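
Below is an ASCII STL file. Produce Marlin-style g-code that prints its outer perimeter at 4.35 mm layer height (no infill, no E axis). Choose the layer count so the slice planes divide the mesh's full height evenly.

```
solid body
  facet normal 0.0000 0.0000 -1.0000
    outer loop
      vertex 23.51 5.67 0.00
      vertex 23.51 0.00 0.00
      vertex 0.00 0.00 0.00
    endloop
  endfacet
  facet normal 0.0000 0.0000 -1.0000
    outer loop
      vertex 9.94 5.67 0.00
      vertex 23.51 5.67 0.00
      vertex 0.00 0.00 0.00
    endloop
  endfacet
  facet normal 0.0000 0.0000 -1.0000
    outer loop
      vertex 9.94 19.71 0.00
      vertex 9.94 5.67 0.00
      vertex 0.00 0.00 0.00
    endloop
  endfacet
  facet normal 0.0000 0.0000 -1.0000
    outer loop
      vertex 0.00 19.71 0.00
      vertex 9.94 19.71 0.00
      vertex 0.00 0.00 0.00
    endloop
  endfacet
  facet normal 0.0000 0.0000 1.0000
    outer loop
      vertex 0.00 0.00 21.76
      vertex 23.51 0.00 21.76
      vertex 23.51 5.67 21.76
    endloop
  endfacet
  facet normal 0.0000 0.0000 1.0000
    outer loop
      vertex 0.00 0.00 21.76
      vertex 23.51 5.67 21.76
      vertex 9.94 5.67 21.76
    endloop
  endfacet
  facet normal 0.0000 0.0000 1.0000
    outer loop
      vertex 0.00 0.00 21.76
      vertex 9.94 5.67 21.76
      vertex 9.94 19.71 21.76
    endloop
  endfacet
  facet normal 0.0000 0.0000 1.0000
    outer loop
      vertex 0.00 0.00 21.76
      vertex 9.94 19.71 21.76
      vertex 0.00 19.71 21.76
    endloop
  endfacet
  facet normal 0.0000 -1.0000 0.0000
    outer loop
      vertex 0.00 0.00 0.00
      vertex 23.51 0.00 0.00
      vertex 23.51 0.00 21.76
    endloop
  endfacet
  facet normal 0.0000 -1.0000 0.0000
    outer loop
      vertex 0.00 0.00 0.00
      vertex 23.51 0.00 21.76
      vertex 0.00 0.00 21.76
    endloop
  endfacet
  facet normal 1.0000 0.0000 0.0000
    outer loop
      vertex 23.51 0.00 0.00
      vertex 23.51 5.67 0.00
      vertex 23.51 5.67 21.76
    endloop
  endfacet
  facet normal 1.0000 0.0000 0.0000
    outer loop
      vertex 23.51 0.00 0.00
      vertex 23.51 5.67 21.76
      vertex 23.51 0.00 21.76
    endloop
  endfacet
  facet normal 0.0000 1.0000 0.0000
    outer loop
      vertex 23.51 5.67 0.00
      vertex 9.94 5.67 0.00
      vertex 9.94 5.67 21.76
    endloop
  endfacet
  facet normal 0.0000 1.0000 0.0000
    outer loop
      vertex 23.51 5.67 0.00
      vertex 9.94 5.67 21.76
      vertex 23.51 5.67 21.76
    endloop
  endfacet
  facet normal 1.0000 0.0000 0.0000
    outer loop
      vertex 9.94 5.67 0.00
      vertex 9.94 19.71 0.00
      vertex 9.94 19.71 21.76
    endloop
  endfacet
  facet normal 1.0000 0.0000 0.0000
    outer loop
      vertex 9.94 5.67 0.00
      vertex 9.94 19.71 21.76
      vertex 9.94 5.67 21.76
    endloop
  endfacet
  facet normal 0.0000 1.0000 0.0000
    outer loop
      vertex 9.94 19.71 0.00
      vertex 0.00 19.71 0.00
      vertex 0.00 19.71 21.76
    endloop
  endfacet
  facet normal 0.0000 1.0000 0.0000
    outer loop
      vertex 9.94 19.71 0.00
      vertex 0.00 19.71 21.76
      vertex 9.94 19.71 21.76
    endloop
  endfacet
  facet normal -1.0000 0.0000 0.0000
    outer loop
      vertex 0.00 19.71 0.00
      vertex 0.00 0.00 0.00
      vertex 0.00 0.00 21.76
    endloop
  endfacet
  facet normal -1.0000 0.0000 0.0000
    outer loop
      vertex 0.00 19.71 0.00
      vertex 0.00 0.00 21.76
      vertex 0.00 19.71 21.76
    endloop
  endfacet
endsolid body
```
; perimeter-only toolpath
G21 ; units = mm
G90 ; absolute positioning
G28 ; home
; layer 1
G0 Z4.35
G0 X0.00 Y0.00
G1 X23.51 Y0.00
G1 X23.51 Y5.67
G1 X9.94 Y5.67
G1 X9.94 Y19.71
G1 X0.00 Y19.71
G1 X0.00 Y0.00
; layer 2
G0 Z8.70
G0 X0.00 Y0.00
G1 X23.51 Y0.00
G1 X23.51 Y5.67
G1 X9.94 Y5.67
G1 X9.94 Y19.71
G1 X0.00 Y19.71
G1 X0.00 Y0.00
; layer 3
G0 Z13.06
G0 X0.00 Y0.00
G1 X23.51 Y0.00
G1 X23.51 Y5.67
G1 X9.94 Y5.67
G1 X9.94 Y19.71
G1 X0.00 Y19.71
G1 X0.00 Y0.00
; layer 4
G0 Z17.41
G0 X0.00 Y0.00
G1 X23.51 Y0.00
G1 X23.51 Y5.67
G1 X9.94 Y5.67
G1 X9.94 Y19.71
G1 X0.00 Y19.71
G1 X0.00 Y0.00
; layer 5
G0 Z21.76
G0 X0.00 Y0.00
G1 X23.51 Y0.00
G1 X23.51 Y5.67
G1 X9.94 Y5.67
G1 X9.94 Y19.71
G1 X0.00 Y19.71
G1 X0.00 Y0.00
M2 ; end

The solid is an L-shaped prism: outer 23.5 × 19.7 mm, arm thicknesses ≈ 5.67 mm (horizontal) and 9.94 mm (vertical), extruded 21.8 mm in z. Slicing at Δz = 4.35 mm — 5 equal slices spanning the solid's height, so layer i sits at z = i·h/5 — gives 5 non-empty perimeters. Each is a 6-segment closed polygon; G0 lifts to the layer z and rapids to the start vertex, then G1 traces the edges.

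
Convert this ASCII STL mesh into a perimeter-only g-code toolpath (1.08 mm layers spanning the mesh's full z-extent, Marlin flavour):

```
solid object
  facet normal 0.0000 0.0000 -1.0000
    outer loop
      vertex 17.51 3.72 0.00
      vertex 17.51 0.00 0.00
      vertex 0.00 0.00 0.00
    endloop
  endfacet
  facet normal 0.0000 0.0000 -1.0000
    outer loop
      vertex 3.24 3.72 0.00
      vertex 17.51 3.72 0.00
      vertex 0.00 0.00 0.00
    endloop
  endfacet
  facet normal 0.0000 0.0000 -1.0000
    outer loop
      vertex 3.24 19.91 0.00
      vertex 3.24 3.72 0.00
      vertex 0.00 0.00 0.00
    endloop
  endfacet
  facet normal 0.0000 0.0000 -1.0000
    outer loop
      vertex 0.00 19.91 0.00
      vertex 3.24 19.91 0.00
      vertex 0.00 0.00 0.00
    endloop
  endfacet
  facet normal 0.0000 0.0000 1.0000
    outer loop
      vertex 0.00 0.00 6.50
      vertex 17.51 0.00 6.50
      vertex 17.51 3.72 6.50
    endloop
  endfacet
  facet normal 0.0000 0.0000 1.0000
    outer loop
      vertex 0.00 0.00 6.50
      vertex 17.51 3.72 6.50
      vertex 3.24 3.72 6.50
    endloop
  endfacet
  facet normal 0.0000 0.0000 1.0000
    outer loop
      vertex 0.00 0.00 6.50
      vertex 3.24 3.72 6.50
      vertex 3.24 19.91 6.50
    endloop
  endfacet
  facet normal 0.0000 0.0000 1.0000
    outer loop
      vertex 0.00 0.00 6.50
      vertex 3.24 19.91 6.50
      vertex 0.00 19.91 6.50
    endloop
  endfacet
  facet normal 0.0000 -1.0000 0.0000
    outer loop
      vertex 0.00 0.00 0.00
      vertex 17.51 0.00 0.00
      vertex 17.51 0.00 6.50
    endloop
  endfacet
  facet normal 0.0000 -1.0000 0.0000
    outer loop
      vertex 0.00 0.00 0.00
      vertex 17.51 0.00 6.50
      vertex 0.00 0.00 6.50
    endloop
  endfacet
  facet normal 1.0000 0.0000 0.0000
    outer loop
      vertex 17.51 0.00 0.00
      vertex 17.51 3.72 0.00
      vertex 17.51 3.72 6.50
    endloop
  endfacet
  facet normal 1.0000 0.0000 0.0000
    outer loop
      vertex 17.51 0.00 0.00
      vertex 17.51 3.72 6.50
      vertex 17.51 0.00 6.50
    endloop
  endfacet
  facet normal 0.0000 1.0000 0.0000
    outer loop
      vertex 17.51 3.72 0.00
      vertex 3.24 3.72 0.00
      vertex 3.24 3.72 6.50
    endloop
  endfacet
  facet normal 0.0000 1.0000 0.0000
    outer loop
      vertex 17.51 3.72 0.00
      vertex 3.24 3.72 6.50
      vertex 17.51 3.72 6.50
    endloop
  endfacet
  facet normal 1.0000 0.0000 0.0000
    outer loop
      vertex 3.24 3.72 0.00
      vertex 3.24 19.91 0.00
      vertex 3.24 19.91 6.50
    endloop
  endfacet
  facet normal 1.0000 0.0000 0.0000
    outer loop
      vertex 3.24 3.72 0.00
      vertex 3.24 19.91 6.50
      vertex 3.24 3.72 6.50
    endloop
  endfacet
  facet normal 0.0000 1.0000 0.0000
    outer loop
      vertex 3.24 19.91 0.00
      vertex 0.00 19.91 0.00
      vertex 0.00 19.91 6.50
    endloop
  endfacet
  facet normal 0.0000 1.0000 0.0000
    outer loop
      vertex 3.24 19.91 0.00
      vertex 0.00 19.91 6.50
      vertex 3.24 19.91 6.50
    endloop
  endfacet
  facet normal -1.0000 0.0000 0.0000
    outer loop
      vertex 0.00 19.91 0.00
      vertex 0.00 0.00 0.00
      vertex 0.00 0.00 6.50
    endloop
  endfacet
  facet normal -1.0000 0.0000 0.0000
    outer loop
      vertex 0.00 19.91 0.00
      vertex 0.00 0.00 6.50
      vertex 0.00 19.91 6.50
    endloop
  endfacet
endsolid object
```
; perimeter-only toolpath
G21 ; units = mm
G90 ; absolute positioning
G28 ; home
; layer 1
G0 Z1.08
G0 X0.00 Y0.00
G1 X17.51 Y0.00
G1 X17.51 Y3.72
G1 X3.24 Y3.72
G1 X3.24 Y19.91
G1 X0.00 Y19.91
G1 X0.00 Y0.00
; layer 2
G0 Z2.17
G0 X0.00 Y0.00
G1 X17.51 Y0.00
G1 X17.51 Y3.72
G1 X3.24 Y3.72
G1 X3.24 Y19.91
G1 X0.00 Y19.91
G1 X0.00 Y0.00
; layer 3
G0 Z3.25
G0 X0.00 Y0.00
G1 X17.51 Y0.00
G1 X17.51 Y3.72
G1 X3.24 Y3.72
G1 X3.24 Y19.91
G1 X0.00 Y19.91
G1 X0.00 Y0.00
; layer 4
G0 Z4.33
G0 X0.00 Y0.00
G1 X17.51 Y0.00
G1 X17.51 Y3.72
G1 X3.24 Y3.72
G1 X3.24 Y19.91
G1 X0.00 Y19.91
G1 X0.00 Y0.00
; layer 5
G0 Z5.42
G0 X0.00 Y0.00
G1 X17.51 Y0.00
G1 X17.51 Y3.72
G1 X3.24 Y3.72
G1 X3.24 Y19.91
G1 X0.00 Y19.91
G1 X0.00 Y0.00
; layer 6
G0 Z6.50
G0 X0.00 Y0.00
G1 X17.51 Y0.00
G1 X17.51 Y3.72
G1 X3.24 Y3.72
G1 X3.24 Y19.91
G1 X0.00 Y19.91
G1 X0.00 Y0.00
M2 ; end

The solid is an L-shaped prism: outer 17.5 × 19.9 mm, arm thicknesses ≈ 3.72 mm (horizontal) and 3.24 mm (vertical), extruded 6.5 mm in z. Slicing at Δz = 1.08 mm — 6 equal slices spanning the solid's height, so layer i sits at z = i·h/6 — gives 6 non-empty perimeters. Each is a 6-segment closed polygon; G0 lifts to the layer z and rapids to the start vertex, then G1 traces the edges.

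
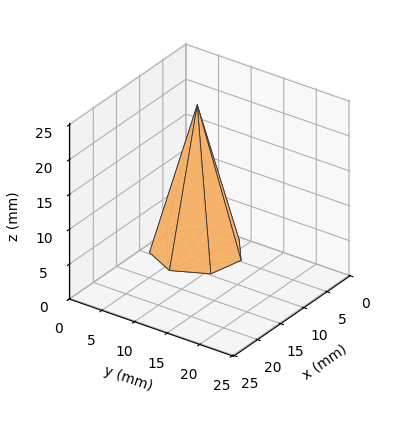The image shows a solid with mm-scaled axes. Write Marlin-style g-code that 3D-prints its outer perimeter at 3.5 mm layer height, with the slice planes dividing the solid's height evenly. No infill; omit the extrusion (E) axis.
Reading the render: the shape is a regular 7-sided pyramid, base circumscribed radius ≈ 6 mm, apex at z ≈ 21 mm (dimensions read to the nearest mm from the axis ticks). For the g-code, the solid's height is divided into equal slices at the stated Δz and each level perimeter traced with G1 moves after a G0 lift.

; perimeter-only toolpath
G21 ; units = mm
G90 ; absolute positioning
G28 ; home
; layer 1
G0 Z3.5
G0 X11.0 Y6.0
G1 X9.1 Y9.9
G1 X4.9 Y10.8
G1 X1.5 Y8.2
G1 X1.5 Y3.8
G1 X4.9 Y1.2
G1 X9.1 Y2.1
G1 X11.0 Y6.0
; layer 2
G0 Z7.0
G0 X10.0 Y6.0
G1 X8.5 Y9.1
G1 X5.1 Y9.9
G1 X2.4 Y7.7
G1 X2.4 Y4.3
G1 X5.1 Y2.1
G1 X8.5 Y2.9
G1 X10.0 Y6.0
; layer 3
G0 Z10.5
G0 X9.0 Y6.0
G1 X7.8 Y8.3
G1 X5.3 Y8.9
G1 X3.3 Y7.3
G1 X3.3 Y4.7
G1 X5.3 Y3.1
G1 X7.8 Y3.6
G1 X9.0 Y6.0
; layer 4
G0 Z14.0
G0 X8.0 Y6.0
G1 X7.2 Y7.6
G1 X5.6 Y7.9
G1 X4.2 Y6.9
G1 X4.2 Y5.1
G1 X5.6 Y4.1
G1 X7.2 Y4.4
G1 X8.0 Y6.0
; layer 5
G0 Z17.5
G0 X7.0 Y6.0
G1 X6.6 Y6.8
G1 X5.8 Y7.0
G1 X5.1 Y6.4
G1 X5.1 Y5.6
G1 X5.8 Y5.0
G1 X6.6 Y5.2
G1 X7.0 Y6.0
M2 ; end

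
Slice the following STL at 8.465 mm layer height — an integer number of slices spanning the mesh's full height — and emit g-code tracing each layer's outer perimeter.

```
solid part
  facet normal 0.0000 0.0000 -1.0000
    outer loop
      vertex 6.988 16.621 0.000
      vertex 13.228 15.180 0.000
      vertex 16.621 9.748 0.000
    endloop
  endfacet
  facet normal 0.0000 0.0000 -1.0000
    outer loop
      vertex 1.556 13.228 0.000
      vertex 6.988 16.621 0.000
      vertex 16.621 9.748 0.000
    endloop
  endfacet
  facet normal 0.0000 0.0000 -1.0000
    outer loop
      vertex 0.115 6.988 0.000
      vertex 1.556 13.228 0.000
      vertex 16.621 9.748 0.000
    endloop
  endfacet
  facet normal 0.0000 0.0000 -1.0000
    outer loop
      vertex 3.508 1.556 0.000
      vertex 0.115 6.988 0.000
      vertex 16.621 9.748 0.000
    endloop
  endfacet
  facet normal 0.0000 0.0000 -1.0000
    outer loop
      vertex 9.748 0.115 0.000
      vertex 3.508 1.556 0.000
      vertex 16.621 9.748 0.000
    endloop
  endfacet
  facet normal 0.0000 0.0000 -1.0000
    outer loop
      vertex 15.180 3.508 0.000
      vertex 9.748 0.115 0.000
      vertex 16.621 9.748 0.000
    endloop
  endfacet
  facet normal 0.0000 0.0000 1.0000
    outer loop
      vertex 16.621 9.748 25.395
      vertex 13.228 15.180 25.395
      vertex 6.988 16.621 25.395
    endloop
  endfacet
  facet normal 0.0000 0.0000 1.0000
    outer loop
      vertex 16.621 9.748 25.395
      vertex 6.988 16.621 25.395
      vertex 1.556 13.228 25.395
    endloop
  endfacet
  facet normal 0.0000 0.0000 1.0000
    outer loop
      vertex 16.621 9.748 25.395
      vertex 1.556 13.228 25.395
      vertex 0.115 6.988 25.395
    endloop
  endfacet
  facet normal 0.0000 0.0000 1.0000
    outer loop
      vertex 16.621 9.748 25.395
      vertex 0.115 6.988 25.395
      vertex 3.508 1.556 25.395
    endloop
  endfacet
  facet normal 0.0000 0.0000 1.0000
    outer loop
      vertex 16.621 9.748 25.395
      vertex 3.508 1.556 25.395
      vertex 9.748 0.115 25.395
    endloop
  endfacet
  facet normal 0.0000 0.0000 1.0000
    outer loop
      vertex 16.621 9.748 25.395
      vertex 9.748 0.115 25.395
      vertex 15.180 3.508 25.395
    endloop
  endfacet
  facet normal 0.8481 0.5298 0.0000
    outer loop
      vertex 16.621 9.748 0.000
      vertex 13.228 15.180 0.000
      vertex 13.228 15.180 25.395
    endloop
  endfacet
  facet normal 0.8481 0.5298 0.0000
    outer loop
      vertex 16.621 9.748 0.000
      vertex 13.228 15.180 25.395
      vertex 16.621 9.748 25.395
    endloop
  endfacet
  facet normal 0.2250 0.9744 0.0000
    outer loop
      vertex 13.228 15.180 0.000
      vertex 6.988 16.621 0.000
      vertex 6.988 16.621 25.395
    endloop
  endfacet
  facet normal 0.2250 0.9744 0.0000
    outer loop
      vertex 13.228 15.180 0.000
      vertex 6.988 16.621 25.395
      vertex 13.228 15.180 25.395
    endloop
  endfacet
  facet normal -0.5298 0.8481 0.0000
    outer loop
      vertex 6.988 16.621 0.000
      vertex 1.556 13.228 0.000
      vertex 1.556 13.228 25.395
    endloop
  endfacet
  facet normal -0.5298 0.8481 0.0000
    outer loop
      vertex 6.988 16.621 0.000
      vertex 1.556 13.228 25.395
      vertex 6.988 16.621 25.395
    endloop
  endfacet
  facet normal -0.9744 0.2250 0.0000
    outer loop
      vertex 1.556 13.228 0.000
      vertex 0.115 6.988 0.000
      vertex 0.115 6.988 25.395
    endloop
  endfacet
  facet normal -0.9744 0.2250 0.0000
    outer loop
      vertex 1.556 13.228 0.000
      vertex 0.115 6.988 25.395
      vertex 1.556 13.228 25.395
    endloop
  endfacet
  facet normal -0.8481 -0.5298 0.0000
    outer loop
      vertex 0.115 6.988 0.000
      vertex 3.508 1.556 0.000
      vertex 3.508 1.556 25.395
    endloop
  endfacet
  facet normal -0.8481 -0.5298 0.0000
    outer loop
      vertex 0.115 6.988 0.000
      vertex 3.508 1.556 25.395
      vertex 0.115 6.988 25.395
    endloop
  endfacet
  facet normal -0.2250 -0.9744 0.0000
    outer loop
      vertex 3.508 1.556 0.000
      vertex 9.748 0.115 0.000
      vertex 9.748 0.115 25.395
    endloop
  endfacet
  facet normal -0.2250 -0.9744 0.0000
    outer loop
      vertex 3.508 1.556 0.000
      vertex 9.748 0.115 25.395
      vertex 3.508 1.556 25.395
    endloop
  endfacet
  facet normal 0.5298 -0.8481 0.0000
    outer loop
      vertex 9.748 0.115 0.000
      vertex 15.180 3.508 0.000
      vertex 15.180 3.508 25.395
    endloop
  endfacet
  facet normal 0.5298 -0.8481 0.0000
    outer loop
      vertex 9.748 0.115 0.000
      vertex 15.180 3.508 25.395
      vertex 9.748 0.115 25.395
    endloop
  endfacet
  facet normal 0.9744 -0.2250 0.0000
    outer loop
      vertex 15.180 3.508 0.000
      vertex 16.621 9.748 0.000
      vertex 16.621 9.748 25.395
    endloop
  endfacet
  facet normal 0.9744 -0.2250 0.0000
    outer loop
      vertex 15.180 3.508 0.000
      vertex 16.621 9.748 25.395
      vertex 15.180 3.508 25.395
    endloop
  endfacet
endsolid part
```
; perimeter-only toolpath
G21 ; units = mm
G90 ; absolute positioning
G28 ; home
; layer 1
G0 Z8.465
G0 X16.621 Y9.748
G1 X13.228 Y15.180
G1 X6.988 Y16.621
G1 X1.556 Y13.228
G1 X0.115 Y6.988
G1 X3.508 Y1.556
G1 X9.748 Y0.115
G1 X15.180 Y3.508
G1 X16.621 Y9.748
; layer 2
G0 Z16.930
G0 X16.621 Y9.748
G1 X13.228 Y15.180
G1 X6.988 Y16.621
G1 X1.556 Y13.228
G1 X0.115 Y6.988
G1 X3.508 Y1.556
G1 X9.748 Y0.115
G1 X15.180 Y3.508
G1 X16.621 Y9.748
; layer 3
G0 Z25.395
G0 X16.621 Y9.748
G1 X13.228 Y15.180
G1 X6.988 Y16.621
G1 X1.556 Y13.228
G1 X0.115 Y6.988
G1 X3.508 Y1.556
G1 X9.748 Y0.115
G1 X15.180 Y3.508
G1 X16.621 Y9.748
M2 ; end

The solid is a regular 8-sided prism (a cylinder approximated with 8 flat sides), circumscribed radius ≈ 8.37 mm, height ≈ 25.4 mm. Slicing at Δz = 8.465 mm — 3 equal slices spanning the solid's height, so layer i sits at z = i·h/3 — gives 3 non-empty perimeters. Each is a 8-segment closed polygon; G0 lifts to the layer z and rapids to the start vertex, then G1 traces the edges.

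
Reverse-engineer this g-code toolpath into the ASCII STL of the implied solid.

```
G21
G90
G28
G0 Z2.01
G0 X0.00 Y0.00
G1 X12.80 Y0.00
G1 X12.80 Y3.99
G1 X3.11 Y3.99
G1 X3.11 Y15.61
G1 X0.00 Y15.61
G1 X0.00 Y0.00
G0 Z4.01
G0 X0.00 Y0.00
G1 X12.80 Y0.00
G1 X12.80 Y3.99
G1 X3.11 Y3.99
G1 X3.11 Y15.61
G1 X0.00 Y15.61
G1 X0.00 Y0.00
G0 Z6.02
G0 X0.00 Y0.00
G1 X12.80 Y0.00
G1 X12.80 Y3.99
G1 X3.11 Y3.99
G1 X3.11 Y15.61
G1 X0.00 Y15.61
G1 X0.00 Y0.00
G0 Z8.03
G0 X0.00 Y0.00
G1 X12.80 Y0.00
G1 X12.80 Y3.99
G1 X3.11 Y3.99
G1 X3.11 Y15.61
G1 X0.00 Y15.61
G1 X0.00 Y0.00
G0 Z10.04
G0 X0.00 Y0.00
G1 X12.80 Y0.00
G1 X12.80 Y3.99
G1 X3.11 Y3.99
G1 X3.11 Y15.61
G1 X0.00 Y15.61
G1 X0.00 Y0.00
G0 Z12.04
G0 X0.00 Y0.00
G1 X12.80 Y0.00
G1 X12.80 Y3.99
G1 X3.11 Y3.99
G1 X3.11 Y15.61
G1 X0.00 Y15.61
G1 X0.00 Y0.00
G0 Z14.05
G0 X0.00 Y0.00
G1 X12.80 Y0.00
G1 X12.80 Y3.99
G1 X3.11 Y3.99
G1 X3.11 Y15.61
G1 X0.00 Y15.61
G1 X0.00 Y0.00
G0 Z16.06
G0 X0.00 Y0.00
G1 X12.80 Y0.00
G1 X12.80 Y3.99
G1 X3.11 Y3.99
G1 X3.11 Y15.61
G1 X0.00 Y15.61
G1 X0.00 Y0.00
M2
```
solid part
  facet normal 0.0000 0.0000 -1.0000
    outer loop
      vertex 12.80 3.99 0.00
      vertex 12.80 0.00 0.00
      vertex 0.00 0.00 0.00
    endloop
  endfacet
  facet normal 0.0000 0.0000 -1.0000
    outer loop
      vertex 3.11 3.99 0.00
      vertex 12.80 3.99 0.00
      vertex 0.00 0.00 0.00
    endloop
  endfacet
  facet normal 0.0000 0.0000 -1.0000
    outer loop
      vertex 3.11 15.61 0.00
      vertex 3.11 3.99 0.00
      vertex 0.00 0.00 0.00
    endloop
  endfacet
  facet normal 0.0000 0.0000 -1.0000
    outer loop
      vertex 0.00 15.61 0.00
      vertex 3.11 15.61 0.00
      vertex 0.00 0.00 0.00
    endloop
  endfacet
  facet normal 0.0000 0.0000 1.0000
    outer loop
      vertex 0.00 0.00 16.06
      vertex 12.80 0.00 16.06
      vertex 12.80 3.99 16.06
    endloop
  endfacet
  facet normal 0.0000 0.0000 1.0000
    outer loop
      vertex 0.00 0.00 16.06
      vertex 12.80 3.99 16.06
      vertex 3.11 3.99 16.06
    endloop
  endfacet
  facet normal 0.0000 0.0000 1.0000
    outer loop
      vertex 0.00 0.00 16.06
      vertex 3.11 3.99 16.06
      vertex 3.11 15.61 16.06
    endloop
  endfacet
  facet normal 0.0000 0.0000 1.0000
    outer loop
      vertex 0.00 0.00 16.06
      vertex 3.11 15.61 16.06
      vertex 0.00 15.61 16.06
    endloop
  endfacet
  facet normal 0.0000 -1.0000 0.0000
    outer loop
      vertex 0.00 0.00 0.00
      vertex 12.80 0.00 0.00
      vertex 12.80 0.00 16.06
    endloop
  endfacet
  facet normal 0.0000 -1.0000 0.0000
    outer loop
      vertex 0.00 0.00 0.00
      vertex 12.80 0.00 16.06
      vertex 0.00 0.00 16.06
    endloop
  endfacet
  facet normal 1.0000 0.0000 0.0000
    outer loop
      vertex 12.80 0.00 0.00
      vertex 12.80 3.99 0.00
      vertex 12.80 3.99 16.06
    endloop
  endfacet
  facet normal 1.0000 0.0000 0.0000
    outer loop
      vertex 12.80 0.00 0.00
      vertex 12.80 3.99 16.06
      vertex 12.80 0.00 16.06
    endloop
  endfacet
  facet normal 0.0000 1.0000 0.0000
    outer loop
      vertex 12.80 3.99 0.00
      vertex 3.11 3.99 0.00
      vertex 3.11 3.99 16.06
    endloop
  endfacet
  facet normal 0.0000 1.0000 0.0000
    outer loop
      vertex 12.80 3.99 0.00
      vertex 3.11 3.99 16.06
      vertex 12.80 3.99 16.06
    endloop
  endfacet
  facet normal 1.0000 0.0000 0.0000
    outer loop
      vertex 3.11 3.99 0.00
      vertex 3.11 15.61 0.00
      vertex 3.11 15.61 16.06
    endloop
  endfacet
  facet normal 1.0000 0.0000 0.0000
    outer loop
      vertex 3.11 3.99 0.00
      vertex 3.11 15.61 16.06
      vertex 3.11 3.99 16.06
    endloop
  endfacet
  facet normal 0.0000 1.0000 0.0000
    outer loop
      vertex 3.11 15.61 0.00
      vertex 0.00 15.61 0.00
      vertex 0.00 15.61 16.06
    endloop
  endfacet
  facet normal 0.0000 1.0000 0.0000
    outer loop
      vertex 3.11 15.61 0.00
      vertex 0.00 15.61 16.06
      vertex 3.11 15.61 16.06
    endloop
  endfacet
  facet normal -1.0000 0.0000 0.0000
    outer loop
      vertex 0.00 15.61 0.00
      vertex 0.00 0.00 0.00
      vertex 0.00 0.00 16.06
    endloop
  endfacet
  facet normal -1.0000 0.0000 0.0000
    outer loop
      vertex 0.00 15.61 0.00
      vertex 0.00 0.00 16.06
      vertex 0.00 15.61 16.06
    endloop
  endfacet
endsolid part

The G0 Z moves step by Δz≈2.01 mm. Every layer's G1 loop is the same polygon, so the solid is a straight extrusion of it from z=0 to z≈16.1. Closing with flat bottom and top caps and triangulating gives 20 facets — an L-shaped prism: outer 12.8 × 15.6 mm, arm thicknesses ≈ 3.99 mm (horizontal) and 3.11 mm (vertical), extruded 16.1 mm in z.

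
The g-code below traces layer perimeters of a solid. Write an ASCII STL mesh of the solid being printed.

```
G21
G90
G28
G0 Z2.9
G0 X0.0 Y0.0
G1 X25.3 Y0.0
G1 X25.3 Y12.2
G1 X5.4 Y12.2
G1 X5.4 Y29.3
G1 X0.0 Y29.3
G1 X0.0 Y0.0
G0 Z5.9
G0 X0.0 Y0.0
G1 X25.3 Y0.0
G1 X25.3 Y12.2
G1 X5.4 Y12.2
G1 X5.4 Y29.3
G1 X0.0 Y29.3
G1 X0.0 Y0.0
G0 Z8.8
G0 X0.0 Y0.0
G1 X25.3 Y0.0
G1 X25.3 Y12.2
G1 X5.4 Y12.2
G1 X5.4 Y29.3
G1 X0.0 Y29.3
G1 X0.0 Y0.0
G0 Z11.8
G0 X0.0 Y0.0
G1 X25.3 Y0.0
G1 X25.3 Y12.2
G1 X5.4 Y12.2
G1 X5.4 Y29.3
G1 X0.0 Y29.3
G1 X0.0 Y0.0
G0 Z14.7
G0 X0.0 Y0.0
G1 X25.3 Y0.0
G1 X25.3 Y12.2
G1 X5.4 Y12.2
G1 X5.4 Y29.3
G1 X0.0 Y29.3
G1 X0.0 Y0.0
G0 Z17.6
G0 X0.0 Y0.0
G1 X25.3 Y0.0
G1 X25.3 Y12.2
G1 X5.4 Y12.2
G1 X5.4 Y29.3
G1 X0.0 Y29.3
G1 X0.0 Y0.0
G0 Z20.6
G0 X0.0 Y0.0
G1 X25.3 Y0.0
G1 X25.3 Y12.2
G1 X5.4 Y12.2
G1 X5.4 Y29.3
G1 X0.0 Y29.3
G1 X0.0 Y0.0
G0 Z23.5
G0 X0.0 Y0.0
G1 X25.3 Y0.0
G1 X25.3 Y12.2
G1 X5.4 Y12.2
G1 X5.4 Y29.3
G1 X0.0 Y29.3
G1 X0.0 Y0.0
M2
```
solid part
  facet normal 0.0000 0.0000 -1.0000
    outer loop
      vertex 25.3 12.2 0.0
      vertex 25.3 0.0 0.0
      vertex 0.0 0.0 0.0
    endloop
  endfacet
  facet normal 0.0000 0.0000 -1.0000
    outer loop
      vertex 5.4 12.2 0.0
      vertex 25.3 12.2 0.0
      vertex 0.0 0.0 0.0
    endloop
  endfacet
  facet normal 0.0000 0.0000 -1.0000
    outer loop
      vertex 5.4 29.3 0.0
      vertex 5.4 12.2 0.0
      vertex 0.0 0.0 0.0
    endloop
  endfacet
  facet normal 0.0000 0.0000 -1.0000
    outer loop
      vertex 0.0 29.3 0.0
      vertex 5.4 29.3 0.0
      vertex 0.0 0.0 0.0
    endloop
  endfacet
  facet normal 0.0000 0.0000 1.0000
    outer loop
      vertex 0.0 0.0 23.5
      vertex 25.3 0.0 23.5
      vertex 25.3 12.2 23.5
    endloop
  endfacet
  facet normal 0.0000 0.0000 1.0000
    outer loop
      vertex 0.0 0.0 23.5
      vertex 25.3 12.2 23.5
      vertex 5.4 12.2 23.5
    endloop
  endfacet
  facet normal 0.0000 0.0000 1.0000
    outer loop
      vertex 0.0 0.0 23.5
      vertex 5.4 12.2 23.5
      vertex 5.4 29.3 23.5
    endloop
  endfacet
  facet normal 0.0000 0.0000 1.0000
    outer loop
      vertex 0.0 0.0 23.5
      vertex 5.4 29.3 23.5
      vertex 0.0 29.3 23.5
    endloop
  endfacet
  facet normal 0.0000 -1.0000 0.0000
    outer loop
      vertex 0.0 0.0 0.0
      vertex 25.3 0.0 0.0
      vertex 25.3 0.0 23.5
    endloop
  endfacet
  facet normal 0.0000 -1.0000 0.0000
    outer loop
      vertex 0.0 0.0 0.0
      vertex 25.3 0.0 23.5
      vertex 0.0 0.0 23.5
    endloop
  endfacet
  facet normal 1.0000 0.0000 0.0000
    outer loop
      vertex 25.3 0.0 0.0
      vertex 25.3 12.2 0.0
      vertex 25.3 12.2 23.5
    endloop
  endfacet
  facet normal 1.0000 0.0000 0.0000
    outer loop
      vertex 25.3 0.0 0.0
      vertex 25.3 12.2 23.5
      vertex 25.3 0.0 23.5
    endloop
  endfacet
  facet normal 0.0000 1.0000 0.0000
    outer loop
      vertex 25.3 12.2 0.0
      vertex 5.4 12.2 0.0
      vertex 5.4 12.2 23.5
    endloop
  endfacet
  facet normal 0.0000 1.0000 0.0000
    outer loop
      vertex 25.3 12.2 0.0
      vertex 5.4 12.2 23.5
      vertex 25.3 12.2 23.5
    endloop
  endfacet
  facet normal 1.0000 0.0000 0.0000
    outer loop
      vertex 5.4 12.2 0.0
      vertex 5.4 29.3 0.0
      vertex 5.4 29.3 23.5
    endloop
  endfacet
  facet normal 1.0000 0.0000 0.0000
    outer loop
      vertex 5.4 12.2 0.0
      vertex 5.4 29.3 23.5
      vertex 5.4 12.2 23.5
    endloop
  endfacet
  facet normal 0.0000 1.0000 0.0000
    outer loop
      vertex 5.4 29.3 0.0
      vertex 0.0 29.3 0.0
      vertex 0.0 29.3 23.5
    endloop
  endfacet
  facet normal 0.0000 1.0000 0.0000
    outer loop
      vertex 5.4 29.3 0.0
      vertex 0.0 29.3 23.5
      vertex 5.4 29.3 23.5
    endloop
  endfacet
  facet normal -1.0000 0.0000 0.0000
    outer loop
      vertex 0.0 29.3 0.0
      vertex 0.0 0.0 0.0
      vertex 0.0 0.0 23.5
    endloop
  endfacet
  facet normal -1.0000 0.0000 0.0000
    outer loop
      vertex 0.0 29.3 0.0
      vertex 0.0 0.0 23.5
      vertex 0.0 29.3 23.5
    endloop
  endfacet
endsolid part

The G0 Z moves step by Δz≈2.9 mm. Every layer's G1 loop is the same polygon, so the solid is a straight extrusion of it from z=0 to z≈23.5. Closing with flat bottom and top caps and triangulating gives 20 facets — an L-shaped prism: outer 25.3 × 29.3 mm, arm thicknesses ≈ 12.2 mm (horizontal) and 5.4 mm (vertical), extruded 23.5 mm in z.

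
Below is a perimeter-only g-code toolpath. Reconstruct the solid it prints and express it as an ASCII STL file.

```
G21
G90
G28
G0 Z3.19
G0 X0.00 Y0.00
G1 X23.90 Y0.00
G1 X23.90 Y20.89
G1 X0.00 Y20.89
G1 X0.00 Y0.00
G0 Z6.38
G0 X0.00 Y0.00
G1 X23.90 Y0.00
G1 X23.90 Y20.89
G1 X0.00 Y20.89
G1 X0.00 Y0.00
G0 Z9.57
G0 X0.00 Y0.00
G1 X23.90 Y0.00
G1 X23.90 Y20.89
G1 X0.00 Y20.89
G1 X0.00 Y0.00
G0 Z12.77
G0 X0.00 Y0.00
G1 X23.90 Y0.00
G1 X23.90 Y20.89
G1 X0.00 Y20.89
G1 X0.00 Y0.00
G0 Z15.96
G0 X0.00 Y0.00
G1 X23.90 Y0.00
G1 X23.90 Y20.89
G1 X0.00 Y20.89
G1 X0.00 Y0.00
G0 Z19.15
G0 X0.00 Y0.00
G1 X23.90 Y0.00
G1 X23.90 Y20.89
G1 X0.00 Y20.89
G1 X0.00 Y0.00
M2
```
solid part
  facet normal 0.0000 0.0000 -1.0000
    outer loop
      vertex 23.90 20.89 0.00
      vertex 23.90 0.00 0.00
      vertex 0.00 0.00 0.00
    endloop
  endfacet
  facet normal 0.0000 0.0000 -1.0000
    outer loop
      vertex 0.00 20.89 0.00
      vertex 23.90 20.89 0.00
      vertex 0.00 0.00 0.00
    endloop
  endfacet
  facet normal 0.0000 0.0000 1.0000
    outer loop
      vertex 0.00 0.00 19.15
      vertex 23.90 0.00 19.15
      vertex 23.90 20.89 19.15
    endloop
  endfacet
  facet normal 0.0000 0.0000 1.0000
    outer loop
      vertex 0.00 0.00 19.15
      vertex 23.90 20.89 19.15
      vertex 0.00 20.89 19.15
    endloop
  endfacet
  facet normal 0.0000 -1.0000 0.0000
    outer loop
      vertex 0.00 0.00 0.00
      vertex 23.90 0.00 0.00
      vertex 23.90 0.00 19.15
    endloop
  endfacet
  facet normal 0.0000 -1.0000 0.0000
    outer loop
      vertex 0.00 0.00 0.00
      vertex 23.90 0.00 19.15
      vertex 0.00 0.00 19.15
    endloop
  endfacet
  facet normal 0.0000 1.0000 0.0000
    outer loop
      vertex 23.90 20.89 19.15
      vertex 23.90 20.89 0.00
      vertex 0.00 20.89 0.00
    endloop
  endfacet
  facet normal 0.0000 1.0000 0.0000
    outer loop
      vertex 0.00 20.89 19.15
      vertex 23.90 20.89 19.15
      vertex 0.00 20.89 0.00
    endloop
  endfacet
  facet normal -1.0000 0.0000 0.0000
    outer loop
      vertex 0.00 20.89 19.15
      vertex 0.00 20.89 0.00
      vertex 0.00 0.00 0.00
    endloop
  endfacet
  facet normal -1.0000 0.0000 0.0000
    outer loop
      vertex 0.00 0.00 19.15
      vertex 0.00 20.89 19.15
      vertex 0.00 0.00 0.00
    endloop
  endfacet
  facet normal 1.0000 0.0000 0.0000
    outer loop
      vertex 23.90 0.00 0.00
      vertex 23.90 20.89 0.00
      vertex 23.90 20.89 19.15
    endloop
  endfacet
  facet normal 1.0000 0.0000 0.0000
    outer loop
      vertex 23.90 0.00 0.00
      vertex 23.90 20.89 19.15
      vertex 23.90 0.00 19.15
    endloop
  endfacet
endsolid part

The G0 Z moves step by Δz≈3.19 mm. Every layer's G1 loop is the same polygon, so the solid is a straight extrusion of it from z=0 to z≈19.1. Closing with flat bottom and top caps and triangulating gives 12 facets — a rectangular box, roughly 23.9 × 20.9 mm footprint and 19.1 mm tall.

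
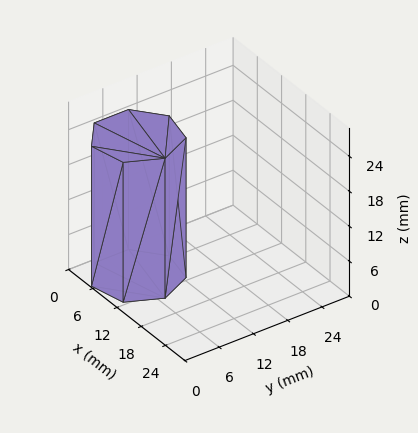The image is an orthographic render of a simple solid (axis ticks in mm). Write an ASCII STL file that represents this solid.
Reading the render: the shape is a regular 7-sided prism (a cylinder approximated with 7 flat sides), circumscribed radius ≈ 7 mm, height ≈ 24 mm (dimensions read to the nearest mm from the axis ticks). For the STL, each face is triangulated and given an outward normal.

solid part
  facet normal 0.0000 0.0000 -1.0000
    outer loop
      vertex 5.4 13.8 0.0
      vertex 11.4 12.5 0.0
      vertex 14.0 7.0 0.0
    endloop
  endfacet
  facet normal 0.0000 0.0000 -1.0000
    outer loop
      vertex 0.7 10.0 0.0
      vertex 5.4 13.8 0.0
      vertex 14.0 7.0 0.0
    endloop
  endfacet
  facet normal 0.0000 0.0000 -1.0000
    outer loop
      vertex 0.7 4.0 0.0
      vertex 0.7 10.0 0.0
      vertex 14.0 7.0 0.0
    endloop
  endfacet
  facet normal 0.0000 0.0000 -1.0000
    outer loop
      vertex 5.4 0.2 0.0
      vertex 0.7 4.0 0.0
      vertex 14.0 7.0 0.0
    endloop
  endfacet
  facet normal 0.0000 0.0000 -1.0000
    outer loop
      vertex 11.4 1.5 0.0
      vertex 5.4 0.2 0.0
      vertex 14.0 7.0 0.0
    endloop
  endfacet
  facet normal 0.0000 0.0000 1.0000
    outer loop
      vertex 14.0 7.0 24.0
      vertex 11.4 12.5 24.0
      vertex 5.4 13.8 24.0
    endloop
  endfacet
  facet normal 0.0000 0.0000 1.0000
    outer loop
      vertex 14.0 7.0 24.0
      vertex 5.4 13.8 24.0
      vertex 0.7 10.0 24.0
    endloop
  endfacet
  facet normal 0.0000 0.0000 1.0000
    outer loop
      vertex 14.0 7.0 24.0
      vertex 0.7 10.0 24.0
      vertex 0.7 4.0 24.0
    endloop
  endfacet
  facet normal 0.0000 0.0000 1.0000
    outer loop
      vertex 14.0 7.0 24.0
      vertex 0.7 4.0 24.0
      vertex 5.4 0.2 24.0
    endloop
  endfacet
  facet normal 0.0000 0.0000 1.0000
    outer loop
      vertex 14.0 7.0 24.0
      vertex 5.4 0.2 24.0
      vertex 11.4 1.5 24.0
    endloop
  endfacet
  facet normal 0.9041 0.4274 0.0000
    outer loop
      vertex 14.0 7.0 0.0
      vertex 11.4 12.5 0.0
      vertex 11.4 12.5 24.0
    endloop
  endfacet
  facet normal 0.9041 0.4274 0.0000
    outer loop
      vertex 14.0 7.0 0.0
      vertex 11.4 12.5 24.0
      vertex 14.0 7.0 24.0
    endloop
  endfacet
  facet normal 0.2118 0.9773 0.0000
    outer loop
      vertex 11.4 12.5 0.0
      vertex 5.4 13.8 0.0
      vertex 5.4 13.8 24.0
    endloop
  endfacet
  facet normal 0.2118 0.9773 0.0000
    outer loop
      vertex 11.4 12.5 0.0
      vertex 5.4 13.8 24.0
      vertex 11.4 12.5 24.0
    endloop
  endfacet
  facet normal -0.6287 0.7776 0.0000
    outer loop
      vertex 5.4 13.8 0.0
      vertex 0.7 10.0 0.0
      vertex 0.7 10.0 24.0
    endloop
  endfacet
  facet normal -0.6287 0.7776 0.0000
    outer loop
      vertex 5.4 13.8 0.0
      vertex 0.7 10.0 24.0
      vertex 5.4 13.8 24.0
    endloop
  endfacet
  facet normal -1.0000 0.0000 0.0000
    outer loop
      vertex 0.7 10.0 0.0
      vertex 0.7 4.0 0.0
      vertex 0.7 4.0 24.0
    endloop
  endfacet
  facet normal -1.0000 0.0000 0.0000
    outer loop
      vertex 0.7 10.0 0.0
      vertex 0.7 4.0 24.0
      vertex 0.7 10.0 24.0
    endloop
  endfacet
  facet normal -0.6287 -0.7776 0.0000
    outer loop
      vertex 0.7 4.0 0.0
      vertex 5.4 0.2 0.0
      vertex 5.4 0.2 24.0
    endloop
  endfacet
  facet normal -0.6287 -0.7776 0.0000
    outer loop
      vertex 0.7 4.0 0.0
      vertex 5.4 0.2 24.0
      vertex 0.7 4.0 24.0
    endloop
  endfacet
  facet normal 0.2118 -0.9773 0.0000
    outer loop
      vertex 5.4 0.2 0.0
      vertex 11.4 1.5 0.0
      vertex 11.4 1.5 24.0
    endloop
  endfacet
  facet normal 0.2118 -0.9773 0.0000
    outer loop
      vertex 5.4 0.2 0.0
      vertex 11.4 1.5 24.0
      vertex 5.4 0.2 24.0
    endloop
  endfacet
  facet normal 0.9041 -0.4274 0.0000
    outer loop
      vertex 11.4 1.5 0.0
      vertex 14.0 7.0 0.0
      vertex 14.0 7.0 24.0
    endloop
  endfacet
  facet normal 0.9041 -0.4274 0.0000
    outer loop
      vertex 11.4 1.5 0.0
      vertex 14.0 7.0 24.0
      vertex 11.4 1.5 24.0
    endloop
  endfacet
endsolid part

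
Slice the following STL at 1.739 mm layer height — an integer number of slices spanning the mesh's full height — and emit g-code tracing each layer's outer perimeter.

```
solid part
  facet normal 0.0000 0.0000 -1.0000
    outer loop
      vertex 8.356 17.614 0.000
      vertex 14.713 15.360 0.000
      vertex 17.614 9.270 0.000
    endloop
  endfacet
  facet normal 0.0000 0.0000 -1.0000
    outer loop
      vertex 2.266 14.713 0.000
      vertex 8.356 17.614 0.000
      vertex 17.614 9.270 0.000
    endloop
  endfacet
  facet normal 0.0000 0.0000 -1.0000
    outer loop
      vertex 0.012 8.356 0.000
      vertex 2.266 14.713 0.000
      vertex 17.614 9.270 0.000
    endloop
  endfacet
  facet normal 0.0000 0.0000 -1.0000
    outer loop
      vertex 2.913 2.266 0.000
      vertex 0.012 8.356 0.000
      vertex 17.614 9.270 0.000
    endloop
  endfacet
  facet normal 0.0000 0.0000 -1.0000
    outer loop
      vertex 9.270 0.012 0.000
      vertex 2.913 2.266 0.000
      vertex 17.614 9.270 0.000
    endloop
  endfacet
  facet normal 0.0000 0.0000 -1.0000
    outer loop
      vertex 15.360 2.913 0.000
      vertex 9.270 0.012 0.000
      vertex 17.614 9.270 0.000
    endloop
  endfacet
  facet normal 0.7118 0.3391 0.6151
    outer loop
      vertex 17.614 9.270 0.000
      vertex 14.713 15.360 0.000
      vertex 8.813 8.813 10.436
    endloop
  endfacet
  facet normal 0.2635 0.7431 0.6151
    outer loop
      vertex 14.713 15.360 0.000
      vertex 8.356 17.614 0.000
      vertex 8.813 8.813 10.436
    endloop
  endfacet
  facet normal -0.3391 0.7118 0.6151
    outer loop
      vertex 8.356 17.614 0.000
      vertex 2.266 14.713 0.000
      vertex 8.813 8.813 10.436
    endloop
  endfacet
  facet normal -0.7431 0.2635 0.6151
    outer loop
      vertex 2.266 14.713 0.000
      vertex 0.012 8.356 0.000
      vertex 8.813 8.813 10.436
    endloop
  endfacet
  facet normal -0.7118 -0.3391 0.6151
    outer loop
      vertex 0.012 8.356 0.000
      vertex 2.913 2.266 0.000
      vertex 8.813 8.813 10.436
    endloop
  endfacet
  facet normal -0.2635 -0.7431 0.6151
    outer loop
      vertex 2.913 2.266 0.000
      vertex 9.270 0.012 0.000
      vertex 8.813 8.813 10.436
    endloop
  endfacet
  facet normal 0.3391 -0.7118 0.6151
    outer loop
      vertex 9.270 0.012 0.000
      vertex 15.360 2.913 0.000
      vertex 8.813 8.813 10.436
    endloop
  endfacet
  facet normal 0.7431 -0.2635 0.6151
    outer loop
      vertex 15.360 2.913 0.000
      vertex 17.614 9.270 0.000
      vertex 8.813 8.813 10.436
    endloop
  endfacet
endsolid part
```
; perimeter-only toolpath
G21 ; units = mm
G90 ; absolute positioning
G28 ; home
; layer 1
G0 Z1.739
G0 X16.147 Y9.194
G1 X13.730 Y14.269
G1 X8.432 Y16.147
G1 X3.357 Y13.730
G1 X1.479 Y8.432
G1 X3.896 Y3.357
G1 X9.194 Y1.479
G1 X14.269 Y3.896
G1 X16.147 Y9.194
; layer 2
G0 Z3.479
G0 X14.680 Y9.118
G1 X12.746 Y13.178
G1 X8.508 Y14.680
G1 X4.448 Y12.746
G1 X2.946 Y8.508
G1 X4.880 Y4.448
G1 X9.118 Y2.946
G1 X13.178 Y4.880
G1 X14.680 Y9.118
; layer 3
G0 Z5.218
G0 X13.213 Y9.041
G1 X11.763 Y12.087
G1 X8.585 Y13.213
G1 X5.540 Y11.763
G1 X4.413 Y8.585
G1 X5.863 Y5.540
G1 X9.041 Y4.413
G1 X12.087 Y5.863
G1 X13.213 Y9.041
; layer 4
G0 Z6.957
G0 X11.747 Y8.965
G1 X10.780 Y10.995
G1 X8.661 Y11.747
G1 X6.631 Y10.780
G1 X5.879 Y8.661
G1 X6.846 Y6.631
G1 X8.965 Y5.879
G1 X10.995 Y6.846
G1 X11.747 Y8.965
; layer 5
G0 Z8.697
G0 X10.280 Y8.889
G1 X9.796 Y9.904
G1 X8.737 Y10.280
G1 X7.722 Y9.796
G1 X7.346 Y8.737
G1 X7.830 Y7.722
G1 X8.889 Y7.346
G1 X9.904 Y7.830
G1 X10.280 Y8.889
M2 ; end

The solid is a regular 8-sided pyramid, base circumscribed radius ≈ 8.81 mm, apex at z ≈ 10.4 mm. Slicing at Δz = 1.739 mm — 6 equal slices spanning the solid's height, so layer i sits at z = i·h/6 — gives 5 non-empty perimeters. Each is a 8-segment closed polygon; G0 lifts to the layer z and rapids to the start vertex, then G1 traces the edges. The cross-section shrinks linearly with z (the slice at the apex is degenerate and omitted).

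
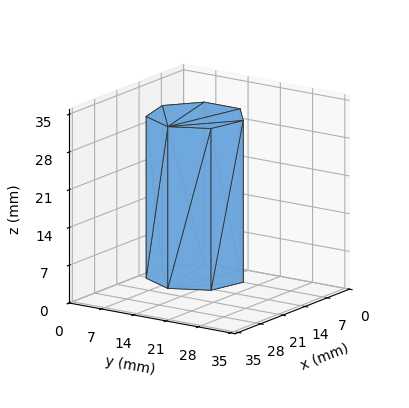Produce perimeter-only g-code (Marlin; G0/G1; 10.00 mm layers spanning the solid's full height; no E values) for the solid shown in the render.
Reading the render: the shape is a regular 7-sided prism (a cylinder approximated with 7 flat sides), circumscribed radius ≈ 9 mm, height ≈ 30 mm (dimensions read to the nearest mm from the axis ticks). For the g-code, the solid's height is divided into equal slices at the stated Δz and each level perimeter traced with G1 moves after a G0 lift.

; perimeter-only toolpath
G21 ; units = mm
G90 ; absolute positioning
G28 ; home
; layer 1
G0 Z10.00
G0 X18.00 Y9.00
G1 X14.61 Y16.04
G1 X7.00 Y17.77
G1 X0.89 Y12.90
G1 X0.89 Y5.10
G1 X7.00 Y0.23
G1 X14.61 Y1.96
G1 X18.00 Y9.00
; layer 2
G0 Z20.00
G0 X18.00 Y9.00
G1 X14.61 Y16.04
G1 X7.00 Y17.77
G1 X0.89 Y12.90
G1 X0.89 Y5.10
G1 X7.00 Y0.23
G1 X14.61 Y1.96
G1 X18.00 Y9.00
; layer 3
G0 Z30.00
G0 X18.00 Y9.00
G1 X14.61 Y16.04
G1 X7.00 Y17.77
G1 X0.89 Y12.90
G1 X0.89 Y5.10
G1 X7.00 Y0.23
G1 X14.61 Y1.96
G1 X18.00 Y9.00
M2 ; end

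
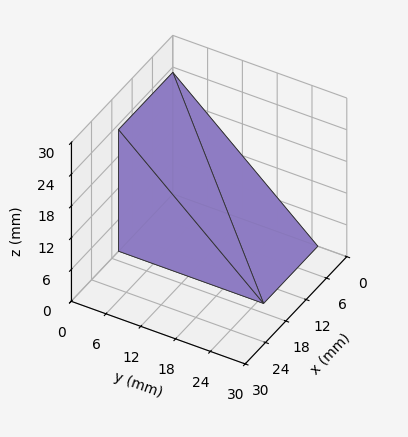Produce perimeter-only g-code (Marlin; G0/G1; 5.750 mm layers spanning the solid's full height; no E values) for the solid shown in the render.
Reading the render: the shape is a wedge (ramp): 16 × 25 mm base, rising to 23 mm along the y=0 edge and sloping linearly to z=0 at y=25 (dimensions read to the nearest mm from the axis ticks). For the g-code, the solid's height is divided into equal slices at the stated Δz and each level perimeter traced with G1 moves after a G0 lift.

; perimeter-only toolpath
G21 ; units = mm
G90 ; absolute positioning
G28 ; home
; layer 1
G0 Z5.750
G0 X0.000 Y0.000
G1 X16.000 Y0.000
G1 X16.000 Y18.750
G1 X0.000 Y18.750
G1 X0.000 Y0.000
; layer 2
G0 Z11.500
G0 X0.000 Y0.000
G1 X16.000 Y0.000
G1 X16.000 Y12.500
G1 X0.000 Y12.500
G1 X0.000 Y0.000
; layer 3
G0 Z17.250
G0 X0.000 Y0.000
G1 X16.000 Y0.000
G1 X16.000 Y6.250
G1 X0.000 Y6.250
G1 X0.000 Y0.000
M2 ; end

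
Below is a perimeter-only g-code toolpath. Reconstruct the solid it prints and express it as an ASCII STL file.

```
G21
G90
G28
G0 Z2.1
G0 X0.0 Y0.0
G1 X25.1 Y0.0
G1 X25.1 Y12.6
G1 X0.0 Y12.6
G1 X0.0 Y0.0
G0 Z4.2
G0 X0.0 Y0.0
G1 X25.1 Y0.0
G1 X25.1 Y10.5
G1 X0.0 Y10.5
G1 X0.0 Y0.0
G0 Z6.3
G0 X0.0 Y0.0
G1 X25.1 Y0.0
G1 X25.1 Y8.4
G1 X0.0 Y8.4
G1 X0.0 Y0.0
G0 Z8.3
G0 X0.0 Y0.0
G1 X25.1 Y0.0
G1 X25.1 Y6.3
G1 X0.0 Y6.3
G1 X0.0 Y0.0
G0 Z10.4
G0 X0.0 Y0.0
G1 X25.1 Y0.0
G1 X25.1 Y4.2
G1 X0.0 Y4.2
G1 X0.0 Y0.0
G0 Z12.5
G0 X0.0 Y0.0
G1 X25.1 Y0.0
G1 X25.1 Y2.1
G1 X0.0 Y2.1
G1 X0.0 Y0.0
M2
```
solid part
  facet normal 0.0000 0.0000 -1.0000
    outer loop
      vertex 25.1 14.7 0.0
      vertex 25.1 0.0 0.0
      vertex 0.0 0.0 0.0
    endloop
  endfacet
  facet normal 0.0000 0.0000 -1.0000
    outer loop
      vertex 0.0 14.7 0.0
      vertex 25.1 14.7 0.0
      vertex 0.0 0.0 0.0
    endloop
  endfacet
  facet normal 0.0000 -1.0000 0.0000
    outer loop
      vertex 0.0 0.0 0.0
      vertex 25.1 0.0 0.0
      vertex 25.1 0.0 14.6
    endloop
  endfacet
  facet normal 0.0000 -1.0000 0.0000
    outer loop
      vertex 0.0 0.0 0.0
      vertex 25.1 0.0 14.6
      vertex 0.0 0.0 14.6
    endloop
  endfacet
  facet normal 0.0000 0.7047 0.7095
    outer loop
      vertex 0.0 0.0 14.6
      vertex 25.1 0.0 14.6
      vertex 25.1 14.7 0.0
    endloop
  endfacet
  facet normal 0.0000 0.7047 0.7095
    outer loop
      vertex 0.0 0.0 14.6
      vertex 25.1 14.7 0.0
      vertex 0.0 14.7 0.0
    endloop
  endfacet
  facet normal -1.0000 0.0000 0.0000
    outer loop
      vertex 0.0 0.0 14.6
      vertex 0.0 14.7 0.0
      vertex 0.0 0.0 0.0
    endloop
  endfacet
  facet normal 1.0000 0.0000 0.0000
    outer loop
      vertex 25.1 0.0 0.0
      vertex 25.1 14.7 0.0
      vertex 25.1 0.0 14.6
    endloop
  endfacet
endsolid part

The G0 Z moves step by Δz≈2.1 mm. The G1 loops shrink linearly with z, so the solid tapers from its base footprint up to z≈14.6. Closing with a flat bottom cap and the tapered top and triangulating gives 8 facets — a wedge (ramp): 25.1 × 14.7 mm base, rising to 14.6 mm along the y=0 edge and sloping linearly to z=0 at y=14.7.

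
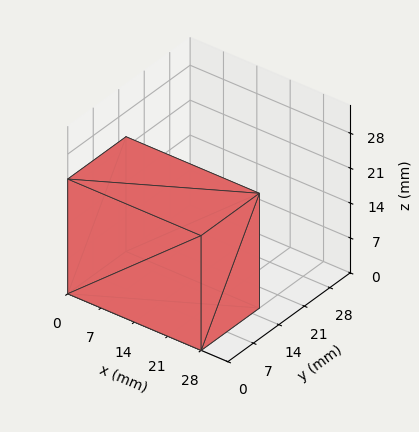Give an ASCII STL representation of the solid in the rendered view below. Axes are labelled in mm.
Reading the render: the shape is a rectangular box, roughly 28 × 16 mm footprint and 23 mm tall (dimensions read to the nearest mm from the axis ticks). For the STL, each face is triangulated and given an outward normal.

solid part
  facet normal 0.0000 0.0000 -1.0000
    outer loop
      vertex 28.0 16.0 0.0
      vertex 28.0 0.0 0.0
      vertex 0.0 0.0 0.0
    endloop
  endfacet
  facet normal 0.0000 0.0000 -1.0000
    outer loop
      vertex 0.0 16.0 0.0
      vertex 28.0 16.0 0.0
      vertex 0.0 0.0 0.0
    endloop
  endfacet
  facet normal 0.0000 0.0000 1.0000
    outer loop
      vertex 0.0 0.0 23.0
      vertex 28.0 0.0 23.0
      vertex 28.0 16.0 23.0
    endloop
  endfacet
  facet normal 0.0000 0.0000 1.0000
    outer loop
      vertex 0.0 0.0 23.0
      vertex 28.0 16.0 23.0
      vertex 0.0 16.0 23.0
    endloop
  endfacet
  facet normal 0.0000 -1.0000 0.0000
    outer loop
      vertex 0.0 0.0 0.0
      vertex 28.0 0.0 0.0
      vertex 28.0 0.0 23.0
    endloop
  endfacet
  facet normal 0.0000 -1.0000 0.0000
    outer loop
      vertex 0.0 0.0 0.0
      vertex 28.0 0.0 23.0
      vertex 0.0 0.0 23.0
    endloop
  endfacet
  facet normal 0.0000 1.0000 0.0000
    outer loop
      vertex 28.0 16.0 23.0
      vertex 28.0 16.0 0.0
      vertex 0.0 16.0 0.0
    endloop
  endfacet
  facet normal 0.0000 1.0000 0.0000
    outer loop
      vertex 0.0 16.0 23.0
      vertex 28.0 16.0 23.0
      vertex 0.0 16.0 0.0
    endloop
  endfacet
  facet normal -1.0000 0.0000 0.0000
    outer loop
      vertex 0.0 16.0 23.0
      vertex 0.0 16.0 0.0
      vertex 0.0 0.0 0.0
    endloop
  endfacet
  facet normal -1.0000 0.0000 0.0000
    outer loop
      vertex 0.0 0.0 23.0
      vertex 0.0 16.0 23.0
      vertex 0.0 0.0 0.0
    endloop
  endfacet
  facet normal 1.0000 0.0000 0.0000
    outer loop
      vertex 28.0 0.0 0.0
      vertex 28.0 16.0 0.0
      vertex 28.0 16.0 23.0
    endloop
  endfacet
  facet normal 1.0000 0.0000 0.0000
    outer loop
      vertex 28.0 0.0 0.0
      vertex 28.0 16.0 23.0
      vertex 28.0 0.0 23.0
    endloop
  endfacet
endsolid part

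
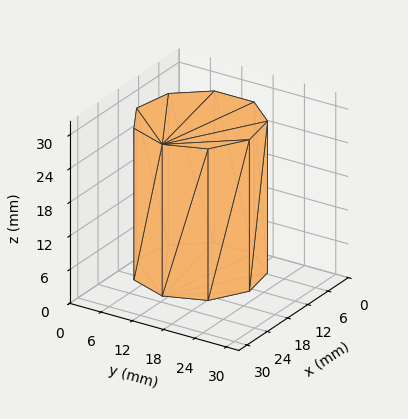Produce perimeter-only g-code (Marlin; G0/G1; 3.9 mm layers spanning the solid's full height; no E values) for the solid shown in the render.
Reading the render: the shape is a regular 9-sided prism (a cylinder approximated with 9 flat sides), circumscribed radius ≈ 11 mm, height ≈ 27 mm (dimensions read to the nearest mm from the axis ticks). For the g-code, the solid's height is divided into equal slices at the stated Δz and each level perimeter traced with G1 moves after a G0 lift.

; perimeter-only toolpath
G21 ; units = mm
G90 ; absolute positioning
G28 ; home
; layer 1
G0 Z3.9
G0 X22.0 Y11.0
G1 X19.4 Y18.1
G1 X12.9 Y21.8
G1 X5.5 Y20.5
G1 X0.7 Y14.8
G1 X0.7 Y7.2
G1 X5.5 Y1.5
G1 X12.9 Y0.2
G1 X19.4 Y3.9
G1 X22.0 Y11.0
; layer 2
G0 Z7.7
G0 X22.0 Y11.0
G1 X19.4 Y18.1
G1 X12.9 Y21.8
G1 X5.5 Y20.5
G1 X0.7 Y14.8
G1 X0.7 Y7.2
G1 X5.5 Y1.5
G1 X12.9 Y0.2
G1 X19.4 Y3.9
G1 X22.0 Y11.0
; layer 3
G0 Z11.6
G0 X22.0 Y11.0
G1 X19.4 Y18.1
G1 X12.9 Y21.8
G1 X5.5 Y20.5
G1 X0.7 Y14.8
G1 X0.7 Y7.2
G1 X5.5 Y1.5
G1 X12.9 Y0.2
G1 X19.4 Y3.9
G1 X22.0 Y11.0
; layer 4
G0 Z15.4
G0 X22.0 Y11.0
G1 X19.4 Y18.1
G1 X12.9 Y21.8
G1 X5.5 Y20.5
G1 X0.7 Y14.8
G1 X0.7 Y7.2
G1 X5.5 Y1.5
G1 X12.9 Y0.2
G1 X19.4 Y3.9
G1 X22.0 Y11.0
; layer 5
G0 Z19.3
G0 X22.0 Y11.0
G1 X19.4 Y18.1
G1 X12.9 Y21.8
G1 X5.5 Y20.5
G1 X0.7 Y14.8
G1 X0.7 Y7.2
G1 X5.5 Y1.5
G1 X12.9 Y0.2
G1 X19.4 Y3.9
G1 X22.0 Y11.0
; layer 6
G0 Z23.1
G0 X22.0 Y11.0
G1 X19.4 Y18.1
G1 X12.9 Y21.8
G1 X5.5 Y20.5
G1 X0.7 Y14.8
G1 X0.7 Y7.2
G1 X5.5 Y1.5
G1 X12.9 Y0.2
G1 X19.4 Y3.9
G1 X22.0 Y11.0
; layer 7
G0 Z27.0
G0 X22.0 Y11.0
G1 X19.4 Y18.1
G1 X12.9 Y21.8
G1 X5.5 Y20.5
G1 X0.7 Y14.8
G1 X0.7 Y7.2
G1 X5.5 Y1.5
G1 X12.9 Y0.2
G1 X19.4 Y3.9
G1 X22.0 Y11.0
M2 ; end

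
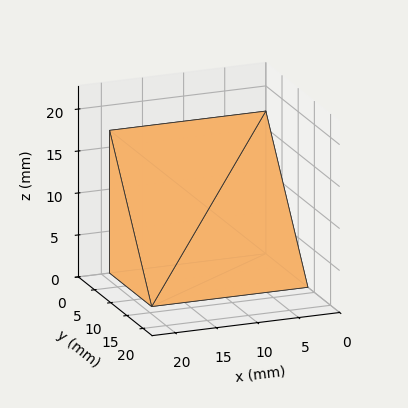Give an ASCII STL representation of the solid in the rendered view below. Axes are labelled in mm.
Reading the render: the shape is a wedge (ramp): 19 × 13 mm base, rising to 17 mm along the y=0 edge and sloping linearly to z=0 at y=13 (dimensions read to the nearest mm from the axis ticks). For the STL, each face is triangulated and given an outward normal.

solid part
  facet normal 0.0000 0.0000 -1.0000
    outer loop
      vertex 19.000 13.000 0.000
      vertex 19.000 0.000 0.000
      vertex 0.000 0.000 0.000
    endloop
  endfacet
  facet normal 0.0000 0.0000 -1.0000
    outer loop
      vertex 0.000 13.000 0.000
      vertex 19.000 13.000 0.000
      vertex 0.000 0.000 0.000
    endloop
  endfacet
  facet normal 0.0000 -1.0000 0.0000
    outer loop
      vertex 0.000 0.000 0.000
      vertex 19.000 0.000 0.000
      vertex 19.000 0.000 17.000
    endloop
  endfacet
  facet normal 0.0000 -1.0000 0.0000
    outer loop
      vertex 0.000 0.000 0.000
      vertex 19.000 0.000 17.000
      vertex 0.000 0.000 17.000
    endloop
  endfacet
  facet normal 0.0000 0.7944 0.6075
    outer loop
      vertex 0.000 0.000 17.000
      vertex 19.000 0.000 17.000
      vertex 19.000 13.000 0.000
    endloop
  endfacet
  facet normal 0.0000 0.7944 0.6075
    outer loop
      vertex 0.000 0.000 17.000
      vertex 19.000 13.000 0.000
      vertex 0.000 13.000 0.000
    endloop
  endfacet
  facet normal -1.0000 0.0000 0.0000
    outer loop
      vertex 0.000 0.000 17.000
      vertex 0.000 13.000 0.000
      vertex 0.000 0.000 0.000
    endloop
  endfacet
  facet normal 1.0000 0.0000 0.0000
    outer loop
      vertex 19.000 0.000 0.000
      vertex 19.000 13.000 0.000
      vertex 19.000 0.000 17.000
    endloop
  endfacet
endsolid part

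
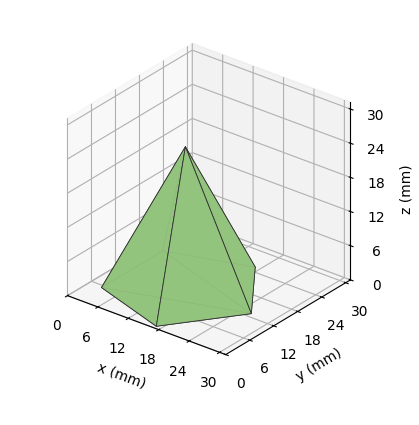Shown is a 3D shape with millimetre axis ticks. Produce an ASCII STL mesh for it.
Reading the render: the shape is a regular 5-sided pyramid, base circumscribed radius ≈ 13 mm, apex at z ≈ 25 mm (dimensions read to the nearest mm from the axis ticks). For the STL, each face is triangulated and given an outward normal.

solid part
  facet normal 0.0000 0.0000 -1.0000
    outer loop
      vertex 2.483 20.641 0.000
      vertex 17.017 25.364 0.000
      vertex 26.000 13.000 0.000
    endloop
  endfacet
  facet normal 0.0000 0.0000 -1.0000
    outer loop
      vertex 2.483 5.359 0.000
      vertex 2.483 20.641 0.000
      vertex 26.000 13.000 0.000
    endloop
  endfacet
  facet normal 0.0000 0.0000 -1.0000
    outer loop
      vertex 17.017 0.636 0.000
      vertex 2.483 5.359 0.000
      vertex 26.000 13.000 0.000
    endloop
  endfacet
  facet normal 0.7457 0.5418 0.3878
    outer loop
      vertex 26.000 13.000 0.000
      vertex 17.017 25.364 0.000
      vertex 13.000 13.000 25.000
    endloop
  endfacet
  facet normal -0.2849 0.8766 0.3878
    outer loop
      vertex 17.017 25.364 0.000
      vertex 2.483 20.641 0.000
      vertex 13.000 13.000 25.000
    endloop
  endfacet
  facet normal -0.9218 0.0000 0.3878
    outer loop
      vertex 2.483 20.641 0.000
      vertex 2.483 5.359 0.000
      vertex 13.000 13.000 25.000
    endloop
  endfacet
  facet normal -0.2849 -0.8766 0.3878
    outer loop
      vertex 2.483 5.359 0.000
      vertex 17.017 0.636 0.000
      vertex 13.000 13.000 25.000
    endloop
  endfacet
  facet normal 0.7457 -0.5418 0.3878
    outer loop
      vertex 17.017 0.636 0.000
      vertex 26.000 13.000 0.000
      vertex 13.000 13.000 25.000
    endloop
  endfacet
endsolid part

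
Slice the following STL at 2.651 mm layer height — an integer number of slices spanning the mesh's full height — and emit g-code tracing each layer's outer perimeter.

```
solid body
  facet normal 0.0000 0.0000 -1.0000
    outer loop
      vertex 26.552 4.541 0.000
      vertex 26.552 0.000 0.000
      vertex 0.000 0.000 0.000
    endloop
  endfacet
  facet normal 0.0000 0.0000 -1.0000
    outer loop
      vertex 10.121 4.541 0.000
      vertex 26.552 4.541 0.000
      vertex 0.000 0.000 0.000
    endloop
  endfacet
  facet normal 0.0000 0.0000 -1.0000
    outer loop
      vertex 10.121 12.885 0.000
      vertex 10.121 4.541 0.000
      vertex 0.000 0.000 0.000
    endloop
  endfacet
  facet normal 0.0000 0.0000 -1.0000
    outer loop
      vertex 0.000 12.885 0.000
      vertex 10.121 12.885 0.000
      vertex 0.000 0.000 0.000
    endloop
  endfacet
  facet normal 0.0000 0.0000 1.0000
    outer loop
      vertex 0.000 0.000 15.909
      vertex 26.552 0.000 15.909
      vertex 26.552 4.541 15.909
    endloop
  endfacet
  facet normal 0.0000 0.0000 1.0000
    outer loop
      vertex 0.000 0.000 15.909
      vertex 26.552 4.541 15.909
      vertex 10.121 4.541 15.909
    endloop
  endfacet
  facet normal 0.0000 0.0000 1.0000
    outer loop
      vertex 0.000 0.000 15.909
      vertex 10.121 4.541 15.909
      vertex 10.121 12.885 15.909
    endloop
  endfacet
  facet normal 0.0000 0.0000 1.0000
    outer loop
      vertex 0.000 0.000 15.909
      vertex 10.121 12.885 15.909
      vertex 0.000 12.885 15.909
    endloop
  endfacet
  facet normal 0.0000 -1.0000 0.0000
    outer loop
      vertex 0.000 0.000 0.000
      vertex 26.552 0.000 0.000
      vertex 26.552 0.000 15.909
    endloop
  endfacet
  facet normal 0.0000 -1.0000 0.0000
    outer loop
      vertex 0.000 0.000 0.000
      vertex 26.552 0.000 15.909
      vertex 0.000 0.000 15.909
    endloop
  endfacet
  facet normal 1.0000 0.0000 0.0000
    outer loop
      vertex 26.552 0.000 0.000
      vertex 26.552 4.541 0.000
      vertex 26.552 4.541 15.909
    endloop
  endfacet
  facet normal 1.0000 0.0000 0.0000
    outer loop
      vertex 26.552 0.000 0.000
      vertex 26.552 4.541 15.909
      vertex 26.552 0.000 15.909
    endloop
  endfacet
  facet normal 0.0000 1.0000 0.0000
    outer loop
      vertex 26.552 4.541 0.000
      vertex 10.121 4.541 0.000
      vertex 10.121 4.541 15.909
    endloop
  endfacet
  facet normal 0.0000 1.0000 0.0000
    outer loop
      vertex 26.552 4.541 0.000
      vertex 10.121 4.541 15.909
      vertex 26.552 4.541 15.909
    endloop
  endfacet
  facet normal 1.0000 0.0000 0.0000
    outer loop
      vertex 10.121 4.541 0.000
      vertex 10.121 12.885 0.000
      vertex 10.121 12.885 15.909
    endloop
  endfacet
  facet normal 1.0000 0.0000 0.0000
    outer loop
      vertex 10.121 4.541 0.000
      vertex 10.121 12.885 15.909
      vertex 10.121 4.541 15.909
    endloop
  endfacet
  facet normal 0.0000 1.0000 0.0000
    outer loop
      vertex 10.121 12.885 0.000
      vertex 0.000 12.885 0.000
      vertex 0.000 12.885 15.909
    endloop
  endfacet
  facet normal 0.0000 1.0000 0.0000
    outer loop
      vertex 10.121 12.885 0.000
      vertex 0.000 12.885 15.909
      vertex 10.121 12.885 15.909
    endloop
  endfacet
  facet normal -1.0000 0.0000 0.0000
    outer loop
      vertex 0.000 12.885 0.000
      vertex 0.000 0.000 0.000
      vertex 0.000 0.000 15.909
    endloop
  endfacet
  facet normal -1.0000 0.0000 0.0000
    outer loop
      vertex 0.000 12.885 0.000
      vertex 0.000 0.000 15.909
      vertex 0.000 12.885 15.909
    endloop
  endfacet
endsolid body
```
; perimeter-only toolpath
G21 ; units = mm
G90 ; absolute positioning
G28 ; home
; layer 1
G0 Z2.651
G0 X0.000 Y0.000
G1 X26.552 Y0.000
G1 X26.552 Y4.541
G1 X10.121 Y4.541
G1 X10.121 Y12.885
G1 X0.000 Y12.885
G1 X0.000 Y0.000
; layer 2
G0 Z5.303
G0 X0.000 Y0.000
G1 X26.552 Y0.000
G1 X26.552 Y4.541
G1 X10.121 Y4.541
G1 X10.121 Y12.885
G1 X0.000 Y12.885
G1 X0.000 Y0.000
; layer 3
G0 Z7.954
G0 X0.000 Y0.000
G1 X26.552 Y0.000
G1 X26.552 Y4.541
G1 X10.121 Y4.541
G1 X10.121 Y12.885
G1 X0.000 Y12.885
G1 X0.000 Y0.000
; layer 4
G0 Z10.606
G0 X0.000 Y0.000
G1 X26.552 Y0.000
G1 X26.552 Y4.541
G1 X10.121 Y4.541
G1 X10.121 Y12.885
G1 X0.000 Y12.885
G1 X0.000 Y0.000
; layer 5
G0 Z13.258
G0 X0.000 Y0.000
G1 X26.552 Y0.000
G1 X26.552 Y4.541
G1 X10.121 Y4.541
G1 X10.121 Y12.885
G1 X0.000 Y12.885
G1 X0.000 Y0.000
; layer 6
G0 Z15.909
G0 X0.000 Y0.000
G1 X26.552 Y0.000
G1 X26.552 Y4.541
G1 X10.121 Y4.541
G1 X10.121 Y12.885
G1 X0.000 Y12.885
G1 X0.000 Y0.000
M2 ; end

The solid is an L-shaped prism: outer 26.6 × 12.9 mm, arm thicknesses ≈ 4.54 mm (horizontal) and 10.1 mm (vertical), extruded 15.9 mm in z. Slicing at Δz = 2.651 mm — 6 equal slices spanning the solid's height, so layer i sits at z = i·h/6 — gives 6 non-empty perimeters. Each is a 6-segment closed polygon; G0 lifts to the layer z and rapids to the start vertex, then G1 traces the edges.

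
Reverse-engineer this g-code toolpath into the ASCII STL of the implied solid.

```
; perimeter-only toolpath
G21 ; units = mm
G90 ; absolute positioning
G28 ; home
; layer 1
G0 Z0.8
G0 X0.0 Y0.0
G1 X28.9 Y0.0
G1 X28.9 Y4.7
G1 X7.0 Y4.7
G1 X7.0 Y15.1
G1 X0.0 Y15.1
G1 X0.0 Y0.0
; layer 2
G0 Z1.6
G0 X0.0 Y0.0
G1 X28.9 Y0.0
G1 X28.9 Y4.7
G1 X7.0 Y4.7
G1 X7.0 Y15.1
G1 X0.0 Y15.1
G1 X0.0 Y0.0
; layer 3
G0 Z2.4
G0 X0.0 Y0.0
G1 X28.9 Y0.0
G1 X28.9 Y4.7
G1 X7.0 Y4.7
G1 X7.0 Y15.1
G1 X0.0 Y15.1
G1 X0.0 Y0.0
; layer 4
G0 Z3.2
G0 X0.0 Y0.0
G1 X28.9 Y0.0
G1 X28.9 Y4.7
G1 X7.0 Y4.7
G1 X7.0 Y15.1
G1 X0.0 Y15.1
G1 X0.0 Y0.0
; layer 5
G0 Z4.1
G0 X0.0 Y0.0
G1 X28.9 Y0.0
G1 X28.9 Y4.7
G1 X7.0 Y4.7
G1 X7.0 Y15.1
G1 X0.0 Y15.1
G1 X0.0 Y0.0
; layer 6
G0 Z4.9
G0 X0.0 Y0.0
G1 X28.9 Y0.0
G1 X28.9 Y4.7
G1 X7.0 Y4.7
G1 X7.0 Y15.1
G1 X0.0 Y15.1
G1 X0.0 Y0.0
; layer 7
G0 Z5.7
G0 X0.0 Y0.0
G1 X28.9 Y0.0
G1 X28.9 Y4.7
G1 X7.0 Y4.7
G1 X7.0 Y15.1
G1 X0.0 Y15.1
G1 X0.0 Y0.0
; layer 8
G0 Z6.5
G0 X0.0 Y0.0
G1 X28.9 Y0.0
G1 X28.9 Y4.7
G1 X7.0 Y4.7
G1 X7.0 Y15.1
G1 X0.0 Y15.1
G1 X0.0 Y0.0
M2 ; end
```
solid part
  facet normal 0.0000 0.0000 -1.0000
    outer loop
      vertex 28.9 4.7 0.0
      vertex 28.9 0.0 0.0
      vertex 0.0 0.0 0.0
    endloop
  endfacet
  facet normal 0.0000 0.0000 -1.0000
    outer loop
      vertex 7.0 4.7 0.0
      vertex 28.9 4.7 0.0
      vertex 0.0 0.0 0.0
    endloop
  endfacet
  facet normal 0.0000 0.0000 -1.0000
    outer loop
      vertex 7.0 15.1 0.0
      vertex 7.0 4.7 0.0
      vertex 0.0 0.0 0.0
    endloop
  endfacet
  facet normal 0.0000 0.0000 -1.0000
    outer loop
      vertex 0.0 15.1 0.0
      vertex 7.0 15.1 0.0
      vertex 0.0 0.0 0.0
    endloop
  endfacet
  facet normal 0.0000 0.0000 1.0000
    outer loop
      vertex 0.0 0.0 6.5
      vertex 28.9 0.0 6.5
      vertex 28.9 4.7 6.5
    endloop
  endfacet
  facet normal 0.0000 0.0000 1.0000
    outer loop
      vertex 0.0 0.0 6.5
      vertex 28.9 4.7 6.5
      vertex 7.0 4.7 6.5
    endloop
  endfacet
  facet normal 0.0000 0.0000 1.0000
    outer loop
      vertex 0.0 0.0 6.5
      vertex 7.0 4.7 6.5
      vertex 7.0 15.1 6.5
    endloop
  endfacet
  facet normal 0.0000 0.0000 1.0000
    outer loop
      vertex 0.0 0.0 6.5
      vertex 7.0 15.1 6.5
      vertex 0.0 15.1 6.5
    endloop
  endfacet
  facet normal 0.0000 -1.0000 0.0000
    outer loop
      vertex 0.0 0.0 0.0
      vertex 28.9 0.0 0.0
      vertex 28.9 0.0 6.5
    endloop
  endfacet
  facet normal 0.0000 -1.0000 0.0000
    outer loop
      vertex 0.0 0.0 0.0
      vertex 28.9 0.0 6.5
      vertex 0.0 0.0 6.5
    endloop
  endfacet
  facet normal 1.0000 0.0000 0.0000
    outer loop
      vertex 28.9 0.0 0.0
      vertex 28.9 4.7 0.0
      vertex 28.9 4.7 6.5
    endloop
  endfacet
  facet normal 1.0000 0.0000 0.0000
    outer loop
      vertex 28.9 0.0 0.0
      vertex 28.9 4.7 6.5
      vertex 28.9 0.0 6.5
    endloop
  endfacet
  facet normal 0.0000 1.0000 0.0000
    outer loop
      vertex 28.9 4.7 0.0
      vertex 7.0 4.7 0.0
      vertex 7.0 4.7 6.5
    endloop
  endfacet
  facet normal 0.0000 1.0000 0.0000
    outer loop
      vertex 28.9 4.7 0.0
      vertex 7.0 4.7 6.5
      vertex 28.9 4.7 6.5
    endloop
  endfacet
  facet normal 1.0000 0.0000 0.0000
    outer loop
      vertex 7.0 4.7 0.0
      vertex 7.0 15.1 0.0
      vertex 7.0 15.1 6.5
    endloop
  endfacet
  facet normal 1.0000 0.0000 0.0000
    outer loop
      vertex 7.0 4.7 0.0
      vertex 7.0 15.1 6.5
      vertex 7.0 4.7 6.5
    endloop
  endfacet
  facet normal 0.0000 1.0000 0.0000
    outer loop
      vertex 7.0 15.1 0.0
      vertex 0.0 15.1 0.0
      vertex 0.0 15.1 6.5
    endloop
  endfacet
  facet normal 0.0000 1.0000 0.0000
    outer loop
      vertex 7.0 15.1 0.0
      vertex 0.0 15.1 6.5
      vertex 7.0 15.1 6.5
    endloop
  endfacet
  facet normal -1.0000 0.0000 0.0000
    outer loop
      vertex 0.0 15.1 0.0
      vertex 0.0 0.0 0.0
      vertex 0.0 0.0 6.5
    endloop
  endfacet
  facet normal -1.0000 0.0000 0.0000
    outer loop
      vertex 0.0 15.1 0.0
      vertex 0.0 0.0 6.5
      vertex 0.0 15.1 6.5
    endloop
  endfacet
endsolid part

The G0 Z moves step by Δz≈0.8 mm. Every layer's G1 loop is the same polygon, so the solid is a straight extrusion of it from z=0 to z≈6.5. Closing with flat bottom and top caps and triangulating gives 20 facets — an L-shaped prism: outer 28.9 × 15.1 mm, arm thicknesses ≈ 4.7 mm (horizontal) and 7 mm (vertical), extruded 6.5 mm in z.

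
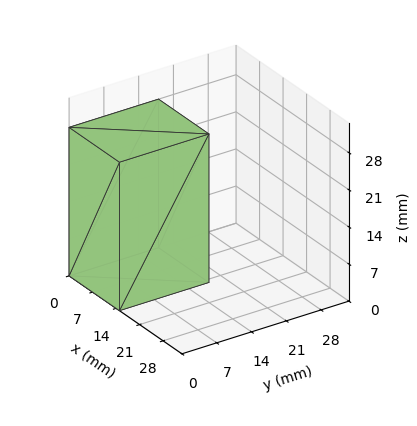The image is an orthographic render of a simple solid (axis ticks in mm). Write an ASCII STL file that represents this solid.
Reading the render: the shape is a rectangular box, roughly 15 × 18 mm footprint and 28 mm tall (dimensions read to the nearest mm from the axis ticks). For the STL, each face is triangulated and given an outward normal.

solid part
  facet normal 0.0000 0.0000 -1.0000
    outer loop
      vertex 15.000 18.000 0.000
      vertex 15.000 0.000 0.000
      vertex 0.000 0.000 0.000
    endloop
  endfacet
  facet normal 0.0000 0.0000 -1.0000
    outer loop
      vertex 0.000 18.000 0.000
      vertex 15.000 18.000 0.000
      vertex 0.000 0.000 0.000
    endloop
  endfacet
  facet normal 0.0000 0.0000 1.0000
    outer loop
      vertex 0.000 0.000 28.000
      vertex 15.000 0.000 28.000
      vertex 15.000 18.000 28.000
    endloop
  endfacet
  facet normal 0.0000 0.0000 1.0000
    outer loop
      vertex 0.000 0.000 28.000
      vertex 15.000 18.000 28.000
      vertex 0.000 18.000 28.000
    endloop
  endfacet
  facet normal 0.0000 -1.0000 0.0000
    outer loop
      vertex 0.000 0.000 0.000
      vertex 15.000 0.000 0.000
      vertex 15.000 0.000 28.000
    endloop
  endfacet
  facet normal 0.0000 -1.0000 0.0000
    outer loop
      vertex 0.000 0.000 0.000
      vertex 15.000 0.000 28.000
      vertex 0.000 0.000 28.000
    endloop
  endfacet
  facet normal 0.0000 1.0000 0.0000
    outer loop
      vertex 15.000 18.000 28.000
      vertex 15.000 18.000 0.000
      vertex 0.000 18.000 0.000
    endloop
  endfacet
  facet normal 0.0000 1.0000 0.0000
    outer loop
      vertex 0.000 18.000 28.000
      vertex 15.000 18.000 28.000
      vertex 0.000 18.000 0.000
    endloop
  endfacet
  facet normal -1.0000 0.0000 0.0000
    outer loop
      vertex 0.000 18.000 28.000
      vertex 0.000 18.000 0.000
      vertex 0.000 0.000 0.000
    endloop
  endfacet
  facet normal -1.0000 0.0000 0.0000
    outer loop
      vertex 0.000 0.000 28.000
      vertex 0.000 18.000 28.000
      vertex 0.000 0.000 0.000
    endloop
  endfacet
  facet normal 1.0000 0.0000 0.0000
    outer loop
      vertex 15.000 0.000 0.000
      vertex 15.000 18.000 0.000
      vertex 15.000 18.000 28.000
    endloop
  endfacet
  facet normal 1.0000 0.0000 0.0000
    outer loop
      vertex 15.000 0.000 0.000
      vertex 15.000 18.000 28.000
      vertex 15.000 0.000 28.000
    endloop
  endfacet
endsolid part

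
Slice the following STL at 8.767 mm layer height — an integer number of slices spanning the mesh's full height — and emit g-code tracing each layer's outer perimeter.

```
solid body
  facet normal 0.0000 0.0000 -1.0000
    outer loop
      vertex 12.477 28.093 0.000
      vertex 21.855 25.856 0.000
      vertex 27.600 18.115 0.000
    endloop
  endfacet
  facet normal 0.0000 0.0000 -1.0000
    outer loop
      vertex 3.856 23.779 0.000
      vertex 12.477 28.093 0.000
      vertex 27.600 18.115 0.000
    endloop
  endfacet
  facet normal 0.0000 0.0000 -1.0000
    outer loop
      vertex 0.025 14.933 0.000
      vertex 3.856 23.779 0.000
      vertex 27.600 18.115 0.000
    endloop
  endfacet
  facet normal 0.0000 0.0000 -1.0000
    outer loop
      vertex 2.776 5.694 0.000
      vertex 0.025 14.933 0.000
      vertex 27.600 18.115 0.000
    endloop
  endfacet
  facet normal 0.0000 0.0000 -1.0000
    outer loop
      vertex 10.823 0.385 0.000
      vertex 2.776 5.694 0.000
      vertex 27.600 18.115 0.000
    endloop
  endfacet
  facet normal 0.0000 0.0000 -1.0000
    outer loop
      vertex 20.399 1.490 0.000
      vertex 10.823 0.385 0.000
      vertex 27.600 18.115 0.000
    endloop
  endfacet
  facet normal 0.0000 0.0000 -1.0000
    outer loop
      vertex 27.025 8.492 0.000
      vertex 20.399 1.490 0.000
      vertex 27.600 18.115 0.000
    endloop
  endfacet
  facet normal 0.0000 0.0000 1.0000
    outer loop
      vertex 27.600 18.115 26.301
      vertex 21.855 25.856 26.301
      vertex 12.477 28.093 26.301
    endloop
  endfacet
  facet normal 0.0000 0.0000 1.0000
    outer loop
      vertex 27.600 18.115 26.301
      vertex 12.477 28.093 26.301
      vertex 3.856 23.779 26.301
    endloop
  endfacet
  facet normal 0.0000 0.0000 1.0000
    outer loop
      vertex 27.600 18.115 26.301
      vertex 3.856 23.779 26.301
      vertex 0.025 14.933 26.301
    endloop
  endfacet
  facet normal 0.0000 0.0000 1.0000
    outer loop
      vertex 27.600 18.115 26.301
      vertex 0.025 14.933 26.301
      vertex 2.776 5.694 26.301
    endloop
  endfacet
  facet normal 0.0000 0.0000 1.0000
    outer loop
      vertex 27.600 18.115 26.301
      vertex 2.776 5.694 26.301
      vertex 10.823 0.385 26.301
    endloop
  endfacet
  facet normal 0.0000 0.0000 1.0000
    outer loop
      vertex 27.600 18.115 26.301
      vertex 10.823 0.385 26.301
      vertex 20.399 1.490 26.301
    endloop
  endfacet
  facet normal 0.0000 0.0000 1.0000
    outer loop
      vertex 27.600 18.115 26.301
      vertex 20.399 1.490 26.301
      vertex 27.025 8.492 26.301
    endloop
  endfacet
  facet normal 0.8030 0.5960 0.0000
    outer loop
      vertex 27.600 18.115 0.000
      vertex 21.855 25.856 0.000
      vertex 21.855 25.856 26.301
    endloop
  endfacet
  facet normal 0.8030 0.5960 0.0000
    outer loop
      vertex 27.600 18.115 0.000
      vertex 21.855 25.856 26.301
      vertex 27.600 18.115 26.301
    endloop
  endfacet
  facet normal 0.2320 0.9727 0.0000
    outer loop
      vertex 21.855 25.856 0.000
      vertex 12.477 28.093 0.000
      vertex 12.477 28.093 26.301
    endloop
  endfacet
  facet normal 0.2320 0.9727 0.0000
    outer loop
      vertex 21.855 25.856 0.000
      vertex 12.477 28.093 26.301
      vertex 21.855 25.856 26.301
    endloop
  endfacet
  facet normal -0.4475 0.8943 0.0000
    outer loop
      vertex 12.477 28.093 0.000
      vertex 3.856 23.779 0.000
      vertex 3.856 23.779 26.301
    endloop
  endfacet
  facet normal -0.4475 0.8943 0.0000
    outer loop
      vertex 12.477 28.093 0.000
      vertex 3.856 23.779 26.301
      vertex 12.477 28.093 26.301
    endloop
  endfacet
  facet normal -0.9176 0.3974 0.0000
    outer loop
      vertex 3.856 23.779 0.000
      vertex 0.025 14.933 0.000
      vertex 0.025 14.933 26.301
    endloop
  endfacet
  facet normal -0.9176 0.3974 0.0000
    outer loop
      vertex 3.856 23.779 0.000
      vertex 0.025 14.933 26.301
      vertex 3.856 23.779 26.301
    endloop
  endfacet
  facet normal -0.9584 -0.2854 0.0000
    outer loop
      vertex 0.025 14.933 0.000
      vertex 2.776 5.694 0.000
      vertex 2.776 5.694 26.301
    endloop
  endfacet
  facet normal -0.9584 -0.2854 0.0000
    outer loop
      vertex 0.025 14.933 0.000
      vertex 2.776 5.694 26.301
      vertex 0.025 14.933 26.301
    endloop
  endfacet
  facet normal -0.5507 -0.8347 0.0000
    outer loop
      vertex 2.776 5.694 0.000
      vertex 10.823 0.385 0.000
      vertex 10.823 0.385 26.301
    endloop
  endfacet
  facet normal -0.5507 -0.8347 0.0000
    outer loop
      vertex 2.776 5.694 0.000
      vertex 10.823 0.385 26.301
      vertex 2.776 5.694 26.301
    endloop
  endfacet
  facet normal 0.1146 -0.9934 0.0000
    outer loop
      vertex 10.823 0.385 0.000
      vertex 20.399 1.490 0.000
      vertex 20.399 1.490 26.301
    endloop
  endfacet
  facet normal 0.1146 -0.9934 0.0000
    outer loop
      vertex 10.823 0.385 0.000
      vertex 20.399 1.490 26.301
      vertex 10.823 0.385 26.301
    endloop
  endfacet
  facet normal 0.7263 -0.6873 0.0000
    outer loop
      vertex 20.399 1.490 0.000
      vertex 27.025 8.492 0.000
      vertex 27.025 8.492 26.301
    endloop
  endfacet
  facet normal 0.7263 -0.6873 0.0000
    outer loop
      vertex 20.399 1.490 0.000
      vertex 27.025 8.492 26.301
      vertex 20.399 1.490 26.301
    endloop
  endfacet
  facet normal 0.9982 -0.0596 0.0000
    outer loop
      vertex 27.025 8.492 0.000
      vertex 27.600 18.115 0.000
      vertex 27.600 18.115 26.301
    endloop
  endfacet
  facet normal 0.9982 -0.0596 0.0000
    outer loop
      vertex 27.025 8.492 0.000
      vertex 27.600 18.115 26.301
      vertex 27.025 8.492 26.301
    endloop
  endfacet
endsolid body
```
; perimeter-only toolpath
G21 ; units = mm
G90 ; absolute positioning
G28 ; home
; layer 1
G0 Z8.767
G0 X27.600 Y18.115
G1 X21.855 Y25.856
G1 X12.477 Y28.093
G1 X3.856 Y23.779
G1 X0.025 Y14.933
G1 X2.776 Y5.694
G1 X10.823 Y0.385
G1 X20.399 Y1.490
G1 X27.025 Y8.492
G1 X27.600 Y18.115
; layer 2
G0 Z17.534
G0 X27.600 Y18.115
G1 X21.855 Y25.856
G1 X12.477 Y28.093
G1 X3.856 Y23.779
G1 X0.025 Y14.933
G1 X2.776 Y5.694
G1 X10.823 Y0.385
G1 X20.399 Y1.490
G1 X27.025 Y8.492
G1 X27.600 Y18.115
; layer 3
G0 Z26.301
G0 X27.600 Y18.115
G1 X21.855 Y25.856
G1 X12.477 Y28.093
G1 X3.856 Y23.779
G1 X0.025 Y14.933
G1 X2.776 Y5.694
G1 X10.823 Y0.385
G1 X20.399 Y1.490
G1 X27.025 Y8.492
G1 X27.600 Y18.115
M2 ; end

The solid is a regular 9-sided prism (a cylinder approximated with 9 flat sides), circumscribed radius ≈ 14.1 mm, height ≈ 26.3 mm. Slicing at Δz = 8.767 mm — 3 equal slices spanning the solid's height, so layer i sits at z = i·h/3 — gives 3 non-empty perimeters. Each is a 9-segment closed polygon; G0 lifts to the layer z and rapids to the start vertex, then G1 traces the edges.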